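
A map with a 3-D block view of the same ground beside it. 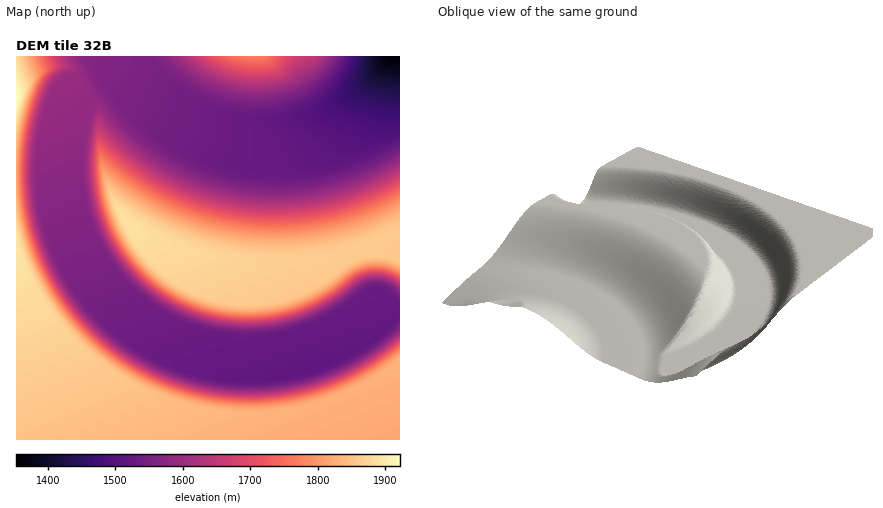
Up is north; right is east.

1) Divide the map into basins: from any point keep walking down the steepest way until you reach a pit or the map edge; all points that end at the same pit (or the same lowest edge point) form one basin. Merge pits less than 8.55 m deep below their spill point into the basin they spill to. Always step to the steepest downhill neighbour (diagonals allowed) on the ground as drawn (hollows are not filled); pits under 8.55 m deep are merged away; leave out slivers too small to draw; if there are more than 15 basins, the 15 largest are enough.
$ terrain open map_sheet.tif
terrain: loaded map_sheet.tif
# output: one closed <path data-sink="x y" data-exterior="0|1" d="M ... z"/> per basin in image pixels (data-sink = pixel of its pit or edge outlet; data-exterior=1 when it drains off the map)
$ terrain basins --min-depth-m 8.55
<path data-sink="314 368" data-exterior="0" d="M66 66l-22 2-28 10 0 178 14 30 18 28 38 41 34 24 32 17 40 13 42 6 40-1 46-9 44-18 36-23 0-133-54 21-32 7-30 3-28 0-36-4-38-9-32-12-23-13-14-26-9-26-4-20-2-46-21-26-2-8z"/><path data-sink="400 56" data-exterior="1" d="M400 56l-384 0 0 22 36-12 14 0 9 6 2 8 21 26 1 36 5 30 9 26 17 29 32 15 38 12 42 7 42 1 30-3 32-7 30-10 24-12z"/><path data-sink="400 440" data-exterior="1" d="M16 257l0 183 384 0 0-76-44 27-52 18-30 5-40 1-50-8-22-7-30-14-24-14-22-17-38-41-18-28z"/>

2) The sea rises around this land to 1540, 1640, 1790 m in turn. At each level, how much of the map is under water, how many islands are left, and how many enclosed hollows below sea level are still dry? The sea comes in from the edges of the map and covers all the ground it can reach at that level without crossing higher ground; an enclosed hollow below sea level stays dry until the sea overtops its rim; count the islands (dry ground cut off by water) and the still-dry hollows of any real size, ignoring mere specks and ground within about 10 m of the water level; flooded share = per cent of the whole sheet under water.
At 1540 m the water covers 22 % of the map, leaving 0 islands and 0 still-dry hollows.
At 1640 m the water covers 51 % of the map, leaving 0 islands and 0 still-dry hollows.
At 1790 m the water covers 66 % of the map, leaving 0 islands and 0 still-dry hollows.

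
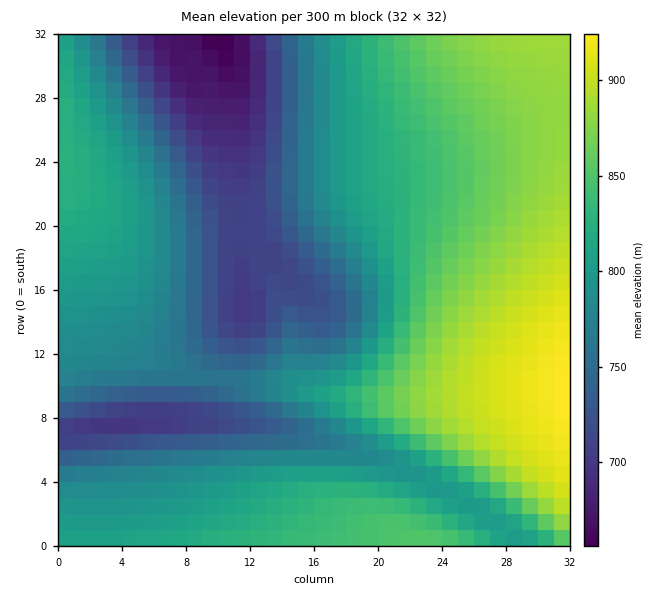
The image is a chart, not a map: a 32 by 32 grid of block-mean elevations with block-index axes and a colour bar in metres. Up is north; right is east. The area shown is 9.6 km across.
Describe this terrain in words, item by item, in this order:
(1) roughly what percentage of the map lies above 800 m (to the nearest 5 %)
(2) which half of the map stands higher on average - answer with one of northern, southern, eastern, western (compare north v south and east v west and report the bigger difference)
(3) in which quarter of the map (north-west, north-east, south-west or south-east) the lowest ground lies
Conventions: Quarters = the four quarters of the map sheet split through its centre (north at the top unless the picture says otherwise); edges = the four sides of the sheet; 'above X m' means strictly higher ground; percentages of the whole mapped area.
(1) Roughly 55 % of the ground is higher than 800 m.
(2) The eastern half stands higher on average than the western half.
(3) The lowest point lies in the north-west quarter of the map.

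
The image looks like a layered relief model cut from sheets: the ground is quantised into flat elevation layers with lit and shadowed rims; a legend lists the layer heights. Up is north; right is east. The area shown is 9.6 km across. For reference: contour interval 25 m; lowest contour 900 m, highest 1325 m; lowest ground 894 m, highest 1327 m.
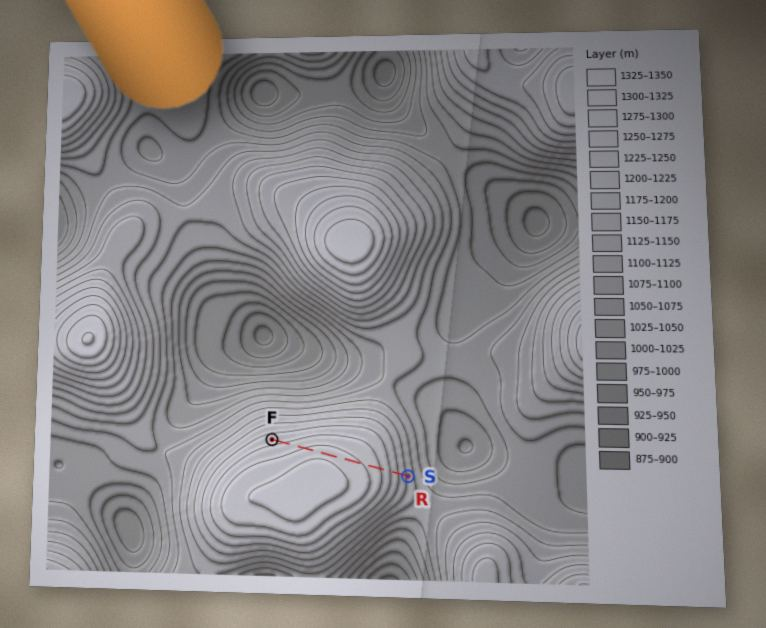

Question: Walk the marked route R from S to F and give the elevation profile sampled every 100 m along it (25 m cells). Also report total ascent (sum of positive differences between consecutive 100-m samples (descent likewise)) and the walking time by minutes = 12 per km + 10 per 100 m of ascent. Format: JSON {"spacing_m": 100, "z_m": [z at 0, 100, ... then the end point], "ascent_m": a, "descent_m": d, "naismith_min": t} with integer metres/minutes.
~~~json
{"spacing_m": 100, "z_m": [1118, 1136, 1154, 1171, 1187, 1200, 1210, 1218, 1224, 1228, 1231, 1234, 1236, 1239, 1240, 1241, 1240, 1236, 1231, 1225, 1218, 1211, 1204, 1198, 1193, 1188], "ascent_m": 123, "descent_m": 53, "naismith_min": 42}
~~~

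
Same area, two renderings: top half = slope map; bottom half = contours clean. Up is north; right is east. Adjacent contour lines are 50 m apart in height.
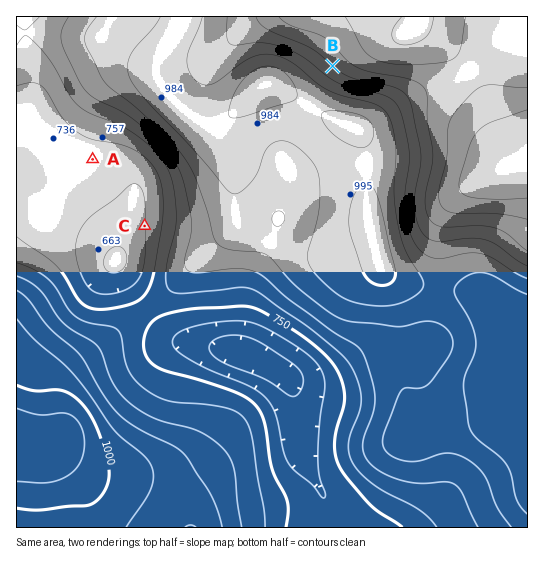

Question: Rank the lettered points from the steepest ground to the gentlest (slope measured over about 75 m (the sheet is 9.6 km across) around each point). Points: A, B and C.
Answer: B C A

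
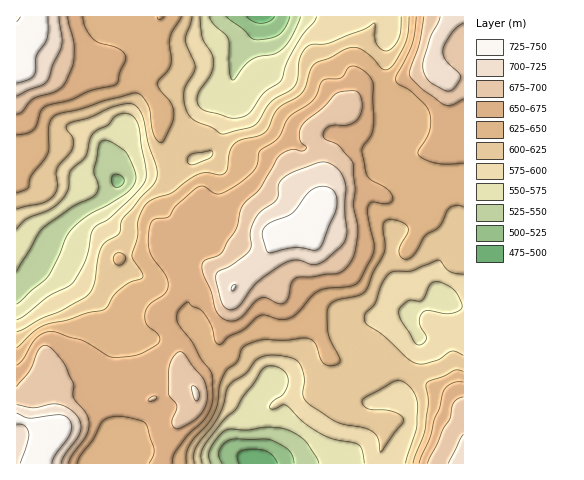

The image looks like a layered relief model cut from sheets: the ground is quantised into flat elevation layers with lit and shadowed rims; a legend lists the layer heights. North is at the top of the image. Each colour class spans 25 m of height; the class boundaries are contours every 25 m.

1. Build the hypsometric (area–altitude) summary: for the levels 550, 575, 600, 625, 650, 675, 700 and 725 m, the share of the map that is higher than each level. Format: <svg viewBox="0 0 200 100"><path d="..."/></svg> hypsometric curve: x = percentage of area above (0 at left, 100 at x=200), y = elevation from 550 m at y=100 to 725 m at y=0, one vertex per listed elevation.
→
<svg viewBox="0 0 200 100"><path d="M189 100l-18-14-24-15-33-14-41-14-36-14-20-15-10-14"/></svg>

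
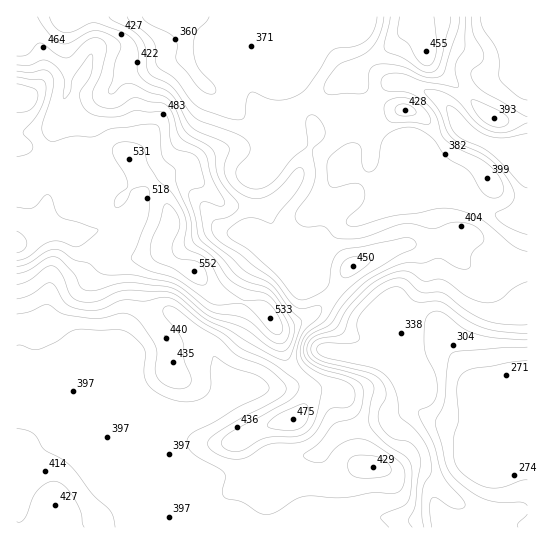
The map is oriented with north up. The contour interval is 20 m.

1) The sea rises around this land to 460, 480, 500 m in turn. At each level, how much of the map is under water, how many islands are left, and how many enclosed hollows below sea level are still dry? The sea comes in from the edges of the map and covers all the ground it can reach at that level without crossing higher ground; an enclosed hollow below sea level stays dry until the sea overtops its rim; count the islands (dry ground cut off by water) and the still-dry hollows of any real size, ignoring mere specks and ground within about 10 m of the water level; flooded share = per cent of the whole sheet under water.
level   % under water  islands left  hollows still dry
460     82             1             0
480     86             0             0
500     89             0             0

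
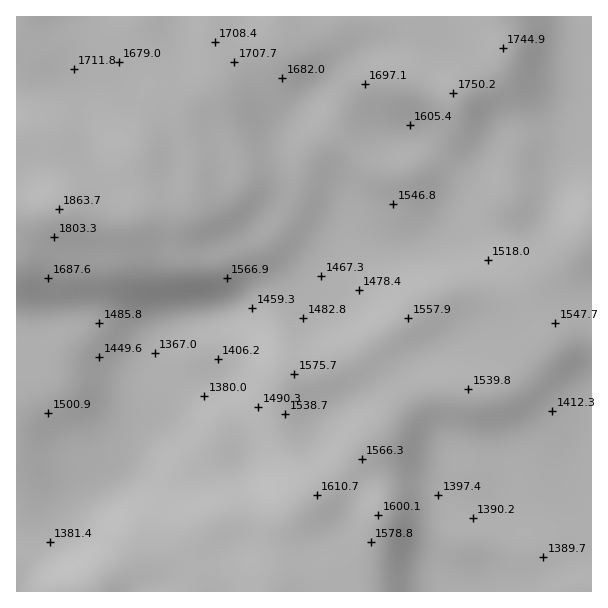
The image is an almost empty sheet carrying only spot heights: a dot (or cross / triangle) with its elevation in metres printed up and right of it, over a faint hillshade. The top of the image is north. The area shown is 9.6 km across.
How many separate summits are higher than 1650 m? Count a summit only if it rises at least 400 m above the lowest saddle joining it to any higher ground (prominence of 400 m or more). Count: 1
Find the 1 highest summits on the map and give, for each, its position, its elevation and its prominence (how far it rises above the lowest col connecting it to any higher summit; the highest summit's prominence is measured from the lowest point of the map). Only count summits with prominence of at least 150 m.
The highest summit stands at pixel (59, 209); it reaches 1864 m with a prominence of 497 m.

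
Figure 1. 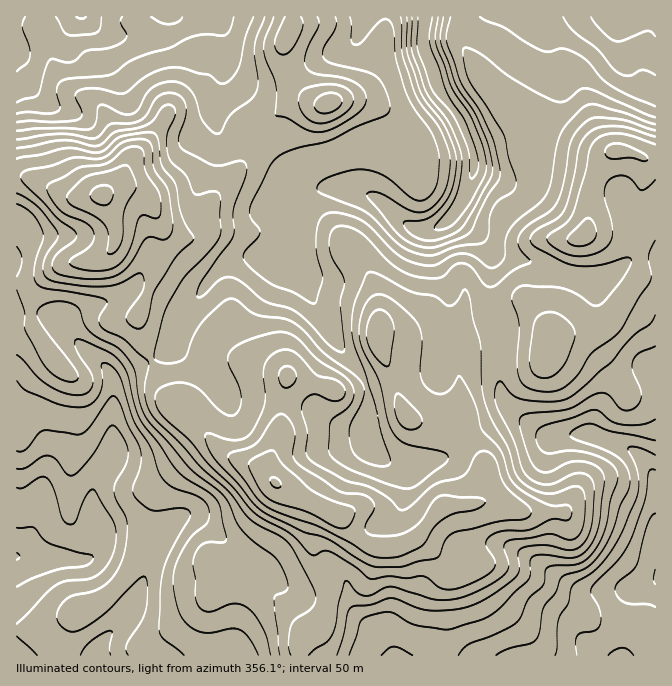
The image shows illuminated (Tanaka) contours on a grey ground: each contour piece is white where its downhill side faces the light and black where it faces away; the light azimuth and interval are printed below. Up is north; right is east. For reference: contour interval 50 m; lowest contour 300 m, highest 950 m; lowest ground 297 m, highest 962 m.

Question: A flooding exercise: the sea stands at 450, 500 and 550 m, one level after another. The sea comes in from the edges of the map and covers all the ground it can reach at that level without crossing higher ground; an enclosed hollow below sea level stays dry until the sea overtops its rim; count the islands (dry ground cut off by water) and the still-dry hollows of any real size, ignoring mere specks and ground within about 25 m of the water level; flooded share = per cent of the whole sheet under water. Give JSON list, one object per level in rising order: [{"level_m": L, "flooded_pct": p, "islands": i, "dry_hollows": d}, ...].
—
[{"level_m": 450, "flooded_pct": 12, "islands": 0, "dry_hollows": 0}, {"level_m": 500, "flooded_pct": 20, "islands": 0, "dry_hollows": 0}, {"level_m": 550, "flooded_pct": 29, "islands": 0, "dry_hollows": 0}]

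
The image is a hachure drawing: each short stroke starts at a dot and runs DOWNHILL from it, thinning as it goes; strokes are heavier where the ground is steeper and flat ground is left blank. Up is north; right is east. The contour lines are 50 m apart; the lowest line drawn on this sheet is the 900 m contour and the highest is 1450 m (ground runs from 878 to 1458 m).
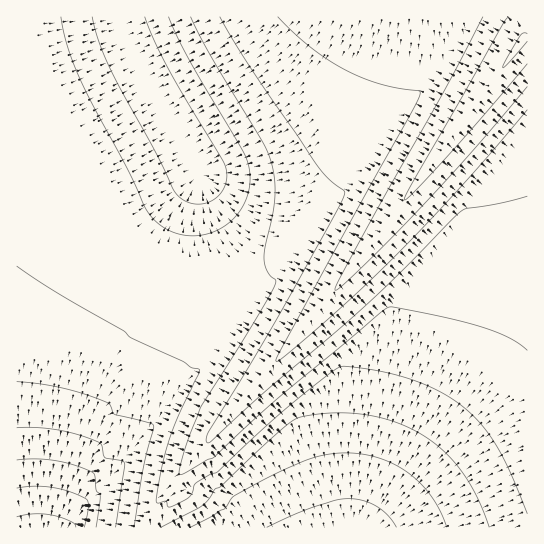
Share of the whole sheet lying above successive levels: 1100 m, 80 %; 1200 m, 36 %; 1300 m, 13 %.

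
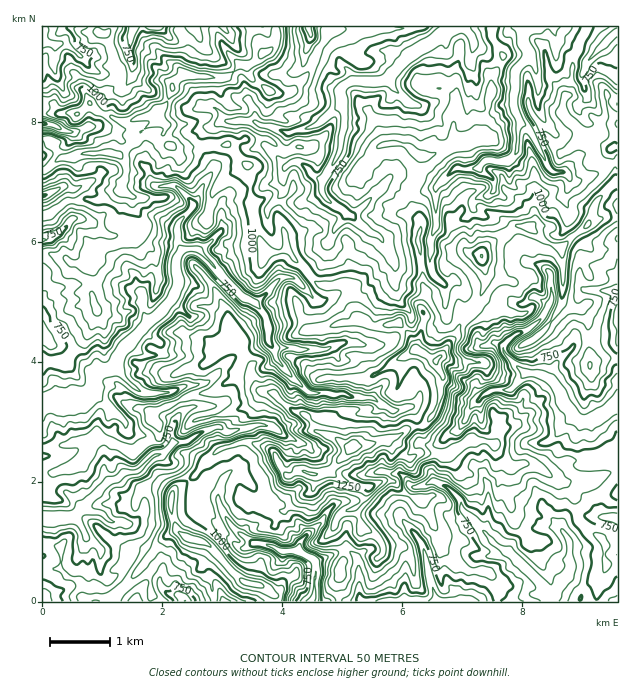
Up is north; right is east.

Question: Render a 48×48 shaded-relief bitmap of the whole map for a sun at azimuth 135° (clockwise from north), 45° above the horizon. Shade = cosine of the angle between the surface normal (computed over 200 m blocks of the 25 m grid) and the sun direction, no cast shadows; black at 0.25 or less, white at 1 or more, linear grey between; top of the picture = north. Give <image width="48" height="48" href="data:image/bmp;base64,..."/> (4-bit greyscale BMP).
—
<image width="48" height="48" href="data:image/bmp;base64,Qk32BAAAAAAAAHYAAAAoAAAAMAAAADAAAAABAAQAAAAAAIAEAAATCwAAEwsAABAAAAAAAAAAAAAAABEREQAiIiIAMzMzAERERABVVVUAZmZmAHd3dwCIiIgAmZmZAKqqqgC7u7sAzMzMAN3d3QDu7u4A////AIdVda2Z3YeqmpnvpK3d3c28y5m8upVZvJl3dmvKu5mXeYfPsp3L7c3Ky6qqq6dHrJqYdla8qZqZZWRKwUy63du5upmZqrplioqndmV7mZmnQlVFxUqX3dqZuoeJm8t1iXm4d1VImJqYh4zGWrqorLuKu6momsuHiUSJd2QyR4iKy6ztRdqsmpqKuqqamqqHiGZmeIZBNmeqqqzds4uqqqmrqambuqmJiLuoZ4pxWaqqmpm73End3Kq8u6mby7qrus3bhmiCO6uoiZmJ3sjP/Zeay7qry6u7u7vNxzNDB6u3iHepvsut7tqKm8qsy6uru5q93JYRAGrJeFNqnO7Kzu7ZrMqsy6qZmnib3c2jERe7l0UzM57u3O/b3Lq5qYiIiXiJy5vtUQFppjNDQznu3d3ZrbvKd3dmeVZ3moae2VACMyFVZlR5rO7qNprNy4d1VmRDZ3Zs2cyHZlREeGQ0M53/ojas3bmHQ3ZUR3VZ2Vq6q7hVNFVUVDXf5wR5q7qrlZmHVmUhWpiHeJljESNoiZWO7UAliqmc27u6dWZ4dWiZZWhEqZiZecmO7upyWKl77czLlmdovKlndkNTSrqsqamN797qaZdq3qvduVRER5u3eYRSJFVUebmt7d2+y5ZZzXi+3ZRDNFe6mHdVRDRUInlryWir3clHq1Z83udFVVZ6unZqq6eIchZUzLujnuyHqnd5zv1hJTRYmqMou8uqqTaUru7sRt26y3iIvO7FAVJHZ6QlVXioVleofN3e6H3L3HeIm7zMYEVmV2NYdUZ3QRWpaMvM3Xq7zYd3mruswxRlmoE2mHeJhCOIZ6y8zYq5vYmYrMyr2EZYaelGZ3ealhR6Z5y73avLvHiavNy9x1eGSO6YhUV5lzZomKy5rKrbvGd4rMzN2EZ1Vqy7h1Z4h0h1h6y6q7zbuzNWirzN3JdEVoq7uVeIhllyVGrLu5rsy6UkeZrN2p2iNniay2aJllqSMzWbq6Wu7e6Fd6q96TvYSHiImoV4mGmlVURFiZc53o3Zmazd7kW5aaeId5l2eHiEeFNDR4hEvBOImau6zcSpaKmbp4q4VniDWZNEaadCjdh2RZuqu7h6mqmLt0nMhYu0JXdEV3hTN+27lnvMvOxoq9uJyQOsuHvsVUUiVnd3U5vNyqy6vN2nibzKzUBLuprO3MpwRpmImHZGmqy5q7u6qZqbzbAWqpib3e3nRmmod1RBJXq6qqhmeIl1asQTZ3Znmb3bR1eJdlaZZWequqp1Z6q6drY0VVVXh4mrZXiId2ecp0NZu5q7ur3d24dXZlVGiHqpdWmGZnQWlzEDzsury63d3aVHdoh2iHzHZTmlZlMTV3MhbuzNyovN3MdFdmiYmGvYZiWmRVMyV5UiSrus3LmJ3dyqhTZ3iFjJV0aFR2RFV5YiI1RFnO3Ivdy92SJViFfcV1e3N3ZZaJYjI1RER87afMu7zJRFiVWth2asVXdYq7YSNWZkVX3bWcu8zdyGaXeKhoWNt2h3rNggF2ZzVlvLRcy8zN7ZVnqalXVr2w=="/>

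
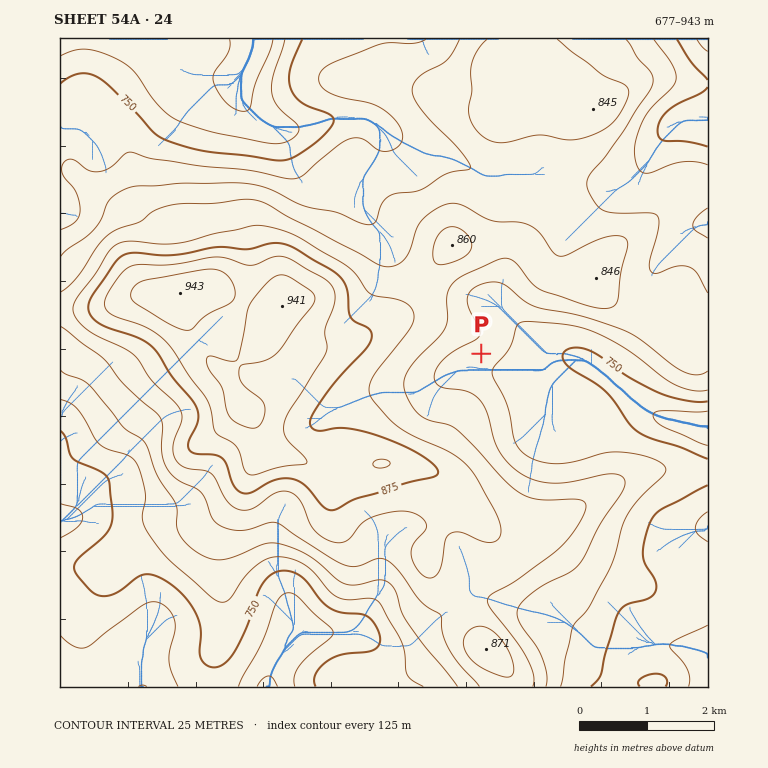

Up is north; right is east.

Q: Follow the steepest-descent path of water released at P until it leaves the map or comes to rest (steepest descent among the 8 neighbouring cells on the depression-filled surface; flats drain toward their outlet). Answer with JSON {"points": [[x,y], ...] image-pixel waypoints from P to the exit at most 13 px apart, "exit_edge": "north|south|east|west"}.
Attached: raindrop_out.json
{"points": [[481, 354], [490, 367], [503, 369], [517, 369], [530, 369], [544, 369], [557, 360], [571, 360], [584, 360], [598, 369], [611, 381], [625, 392], [638, 404], [652, 413], [665, 418], [679, 421], [692, 425], [706, 426], [708, 426]], "exit_edge": "east"}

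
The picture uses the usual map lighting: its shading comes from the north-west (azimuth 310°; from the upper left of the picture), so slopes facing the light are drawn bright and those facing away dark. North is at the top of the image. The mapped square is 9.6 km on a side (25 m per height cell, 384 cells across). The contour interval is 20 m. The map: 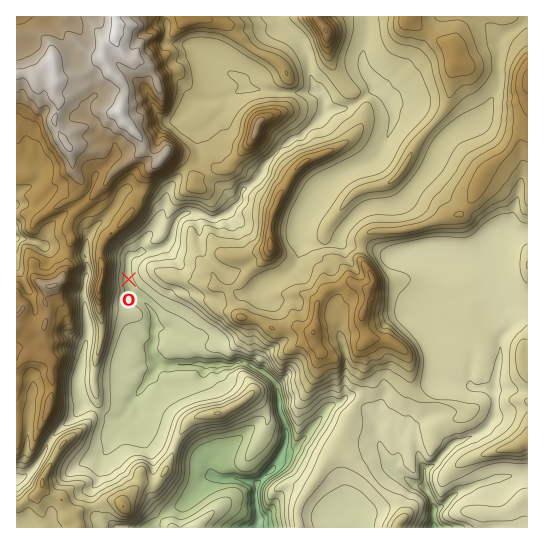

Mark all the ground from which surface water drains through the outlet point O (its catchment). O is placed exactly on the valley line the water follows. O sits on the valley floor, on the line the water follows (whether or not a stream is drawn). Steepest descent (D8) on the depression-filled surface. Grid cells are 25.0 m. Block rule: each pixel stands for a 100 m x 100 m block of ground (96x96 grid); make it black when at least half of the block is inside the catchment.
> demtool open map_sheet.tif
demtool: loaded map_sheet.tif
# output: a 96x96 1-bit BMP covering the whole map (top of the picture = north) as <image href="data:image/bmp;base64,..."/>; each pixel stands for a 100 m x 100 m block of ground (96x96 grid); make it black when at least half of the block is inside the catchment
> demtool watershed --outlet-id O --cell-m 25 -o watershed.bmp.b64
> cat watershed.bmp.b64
<image width="96" height="96" href="data:image/bmp;base64,Qk2+BAAAAAAAAD4AAAAoAAAAYAAAAGAAAAABAAEAAAAAAIAEAAATCwAAEwsAAAIAAAAAAAAA////AAAAAAAAAAAAAAAAAAAAAAAAAAAAAAAAAAAAAAAAAAAAAAAAAAAAAAAAAAAAAAAAAAAAAAAAAAAAAAAAAAAAAAAAAAAAAAAAAAAAAAAAAAAAAAAAAAAAAAAAAAAAAAAAAAAAAAAAAAAAAAAAAAAAAAAAAAAAAAAAAAAAAAAAAAAAAAAAAAAAAAAAAAAAAAAAAAAAAAAAAAAAAAAAAAAAAAAAAAAAAAAAAAAAAAAAAAAAAAAAAAAAAAAAAAAAAAAAAAAAAAAAAAAAAAAAAAAAAAAAAAAAAAAAAAAAAAAAAAAAAAAAAAAAAAAAAAAAAAAAAAAAAAAAAAAAAAAAAAAAAAAAAAAAAAAAAAAAAAAAAAAAAAAAAAAAAAAAAAAAAAAAAAAAAAAAAAAAAAAAAAAAAAAAAAAAAAAAAAAAAAAAAAAAAAAAAAAAAAAAAAAAAAAAAAAAAAAAAAAAAAAAAAAAAAAAAAAAAAAAAAAAAAAAAAAAAAAAAAAAAAAAAAAAAAAAAAAAAAAAAAAAAAAAAAAAAAAAAAAAAAAAAAAAAAAAAAAAAAAAAAAAAAAAAAAAAAAAAAAAAAAAAAAAAAAAAAAAAAAAAAAAAAAAAAAAAAAAAAAAAAAAAAAAAAAAAAAAAAAAAAAAAAAAAAAAAAAAAAAAAAAAAAAAAAAAAAAAAAAAAAAAAAAAAAAAAAAAAAAAAAAAAAAAAAAAAAAAAAAAAAAAAAAAAAAAD4AAAAAAAAAAAAAB/+AAAAAAAAAAAP4P/+AAAAAAAAAAAP////AAAAAAAAAAAP////wAAAAAAAAAAP////4AAAAAAAAAAP////4AAAAAAAAAAP////8AAAAAAAAAAP////8AAAAAAAAAAH////8AAAAAAAAAAD////8AAAAAAAAAAB////8AAAAAAAAAAA////8AAAAAAAAAAAf///8AAAAAAAAAAAP///8AAAAAAAAAAAP///+AAAAAAAAAAAH///+AAAAAAAAAAAH////AAAAAAAAAAAD////AAAAAAAAAAAD////gAAAAAAAAAAD////gAAAAAAAAAAB////wAAAAAAAAAAB////4AAAAAAAAAAAf///8AAAAAAAAAAA/////AAAAAAAAAAB/////wAAAAAAAAAD/////8AAAAAAAAAD//////AAAAAAAAAH//////gAAAAAAAAP//////wAAAAAAAAf//////4AAAAAAAA///////4AAAAAAAA///////4AAAAAAAB///////8AAAAAAAA///////4AAAAAAAA///////4AAAAAAAA///////wAAAAAAAA///////AAAAAAAAA//////+AAAAAAAAB//////+AAAAAAAAD//////8AAAAAAAAH//////4AAAAAAAAH//////4AAAAAAAAP//////4AAAAAAAAP//////4AAAAAAAAP//////4AAAAAAAAD//////wAAAAAAAAB//////wAAAAAAAAB//////wAAAAAAAAB///wD/gAAAAAAAAB//8AA/AAAAAAA="/>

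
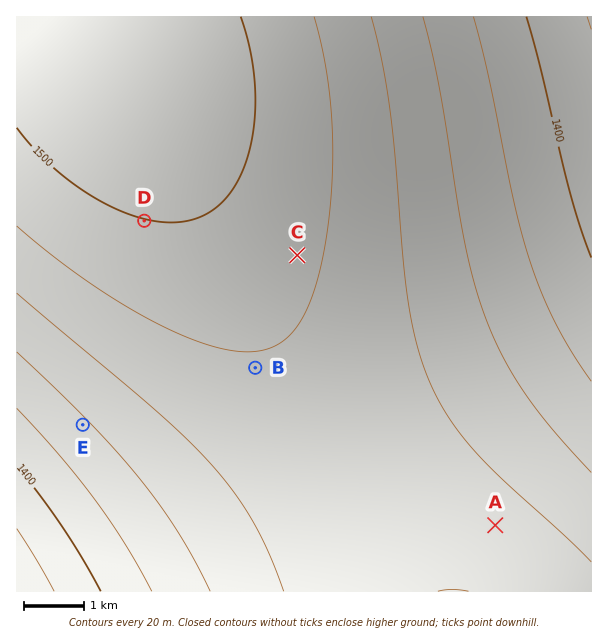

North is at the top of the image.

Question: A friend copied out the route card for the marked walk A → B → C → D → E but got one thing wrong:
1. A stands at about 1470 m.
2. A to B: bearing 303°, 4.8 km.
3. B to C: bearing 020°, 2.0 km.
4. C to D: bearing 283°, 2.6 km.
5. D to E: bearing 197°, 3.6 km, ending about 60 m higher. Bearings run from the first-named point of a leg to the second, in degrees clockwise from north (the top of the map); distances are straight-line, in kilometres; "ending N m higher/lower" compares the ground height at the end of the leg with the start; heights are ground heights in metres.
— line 5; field sense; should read lower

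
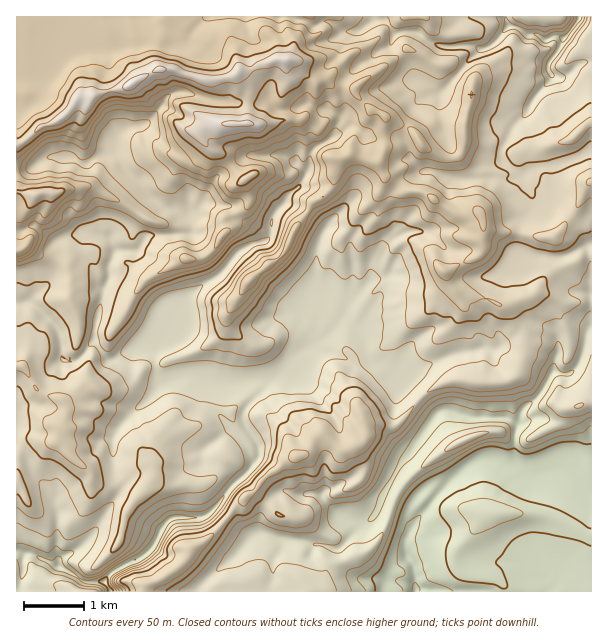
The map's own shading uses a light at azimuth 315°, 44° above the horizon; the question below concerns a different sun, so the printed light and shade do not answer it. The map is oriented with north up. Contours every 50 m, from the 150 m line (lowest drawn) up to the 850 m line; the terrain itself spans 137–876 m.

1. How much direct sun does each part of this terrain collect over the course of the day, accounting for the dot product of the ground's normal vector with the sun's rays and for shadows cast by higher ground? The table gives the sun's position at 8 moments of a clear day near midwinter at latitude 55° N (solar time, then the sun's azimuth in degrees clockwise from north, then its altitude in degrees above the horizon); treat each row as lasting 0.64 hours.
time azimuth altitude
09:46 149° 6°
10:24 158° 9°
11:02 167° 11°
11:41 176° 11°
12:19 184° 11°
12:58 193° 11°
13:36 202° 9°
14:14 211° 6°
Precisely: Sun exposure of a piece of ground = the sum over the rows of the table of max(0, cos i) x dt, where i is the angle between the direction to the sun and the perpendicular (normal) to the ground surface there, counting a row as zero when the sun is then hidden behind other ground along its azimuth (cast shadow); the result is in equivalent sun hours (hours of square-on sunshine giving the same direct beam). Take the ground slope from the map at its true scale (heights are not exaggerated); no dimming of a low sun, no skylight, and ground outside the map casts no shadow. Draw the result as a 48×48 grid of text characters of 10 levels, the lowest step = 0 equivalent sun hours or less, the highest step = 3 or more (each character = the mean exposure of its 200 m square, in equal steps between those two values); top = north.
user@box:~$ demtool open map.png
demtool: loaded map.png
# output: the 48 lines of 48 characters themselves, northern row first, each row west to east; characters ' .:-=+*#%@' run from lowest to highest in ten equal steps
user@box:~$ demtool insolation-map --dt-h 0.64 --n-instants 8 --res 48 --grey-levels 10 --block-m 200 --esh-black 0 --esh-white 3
:::::::...   ...        :.-:.  -*#=:. .. -#***. 
::::::::.                .    ..  +-:---   :=: .
::::..                       .  .        .  .  :
::::.                .:..: .:  .==:     .:--: --
::..       :=:    .:+*++-..:  -+--===  .:::: =-.
...      .+%@@%+=++==-===--..+=..:--. :---::  .:
..   ..+@@%#+  :-:::::=*+*+=-   .....:----=.  ..
.   :=*@@@@*.:       :-.:=+++.      .:+---: ..  
   :**%****=: :.      ..-.--=+=:   ..:=--: ...  
 :@@%#+=-:..==:-=*%%###%+=. :==+- ..:::::. .   =
-%+=+*=:::..-*#==*%%%###*:  ...:=-  :-::: ...-*+
#.   ::.:-----+*+-:  :===. .:..==#*:.+=-::-=++-.
.      ..-==+#**#+    ..-==*#*=.:-=**+:..---::  
        .:-==+%@*..=**+-.:=+++=-.       .::::.. 
. ..--=  .:=++=+**%***=   +*=-==::      .::::::=
=+*#%**#=   -=-::=+==-. :#@+:=**##+:    ..:::::+
=#**+%**##:  ...  -#-   +@*-=++*+-**--:::::...--
-:%%*=---=##-   ..-=   :*+:-+=*+==+===-:.    .--
 :+=::::--::    .**:   *+::==*+-:  :---=**+=--=*
+#:..:::::..    ++.   =*=:==++===-  :--==-=*##-.
@#=-::--..  .=*%%.   -%*=-====-=-=-  -##-:::..:-
==--::--:. -#@@%-   +@#+---=---:--++=+=-::..:===
==::::-:..=@@%*:  .*#*+--:---:::::-+-.     .:-=-
=-::::-:.:#*=-:...=#*=-:::::::::::-==--. .:==:..
 .===:-:.=+-:::-:-##+-:::::::::-::==+==*++++==++
:..==-:.-*=:::::=++=:..:::::::::-+*+=**+*+--=--=
::.:----*+-:::..-+-   ::::::::::++:-+====-::-=::
..::-= ++-:::. :+*+-:==-:::::::--:=++=--:::-==-:
 :-:: .:.. ..-+****##+-::.  ..:::-=:    ..:=+-=.
=..       .-=----====-:...    .:::.      .:=--:.
=:   :. ..-:::.:::::..    .   ..:. :+=---+*=   .
-=: .-==-=-.  ......           .  *@@@@@@@@- . .
-::-::.-=-.    ...:.       ..    +#+--==+*-:=::=
-:..::==-.  ..  .-:-:      .:.. -*-      -::=*%%
::-::---.   ::--:.::-: ... :::-*#=.    ::. .=##*
:---:.:.....:---:   ... .=:.:+*#+:  .*@@@=+%%#*+
:=**-....::..::...    ..-+==**+=:  +@@*=++#*=---
:-+**-...::::::.::.  .*%#++**=+-..#@*-..::--:::-
.:==++-:::.::...::  .###%#%+:++::##=.    .::::::
:.---==--.:==+==:   +=--==-+%#-.++:.       ..:::
+::--=++::+*+-.   :++.   .#%*-:-+--          .::
*+--:=+-:=+-     .#%*=:.:-:--:.-==:-=-::--::....
++=-=+-::-:      +***@@%*: .. .=-:-----=+++=--:.
++=++=:..-      =*=:.:=+*+-.  -=-::::-===-------
=+*+=. .+.   ::+*+:...... .  -+---:::==--::-----
.   ...#-    .+*+:.... . ..-+*=:.-----:::::::::-
..   -*+    :*%+: ..:::...:-++=-------::::::::::
::::.  :%+:=##+:.::-:::::.:...:::=+++++=-:::::::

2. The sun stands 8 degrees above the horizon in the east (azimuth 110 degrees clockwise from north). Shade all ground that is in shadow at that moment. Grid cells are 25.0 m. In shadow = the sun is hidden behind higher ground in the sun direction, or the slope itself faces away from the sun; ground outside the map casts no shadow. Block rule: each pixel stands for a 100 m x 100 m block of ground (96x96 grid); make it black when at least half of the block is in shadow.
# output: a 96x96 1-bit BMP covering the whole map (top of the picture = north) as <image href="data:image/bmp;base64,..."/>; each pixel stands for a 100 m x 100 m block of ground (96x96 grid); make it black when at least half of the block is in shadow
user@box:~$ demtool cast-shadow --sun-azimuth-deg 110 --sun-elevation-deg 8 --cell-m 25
<image width="96" height="96" href="data:image/bmp;base64,Qk2+BAAAAAAAAD4AAAAoAAAAYAAAAGAAAAABAAEAAAAAAIAEAAATCwAAEwsAAAIAAAAAAAAA////AAAAAABAOfgAAAAAABAAAABAP/AAAAAAADAAAABiL/8AAAAAADAAAABh//+AAAAAADAAAABj///gAAAAADEAAABP/P/wAAAAAGMAAAAH/3/wAABHAGMAAAAD/z/wAAAHIAeAAAABf5/8AAABcEfAAAABP5//AAAAeGPAAAABH5//gAAAeCHAAAABD8//wAAAPDAAAAABB8f/4GAAHBgAAADAA8H/8EAADA8AAADAA+B/+AAABg+AAACAIeAH/AAABgfAAAAAcPAB/AAcBwfwAAAAcHgB/wAfAwHwAAAAcBgB/4ADg4BgAAAAAAAAf8AAAcAAAAAAAAAAf+AYAeAAAAAAAEAAf/AYAPAAAAAAAMAAP/wYAPwAAAAAAMAAH/wAAH4AAAAYAOAAP/gAAH+AGAD8APAAP/mBAH/gOAD4APAAf/sDAD/4PgD4AHwAf/9GAB//PwD4AD4Af/7GgA//v8D4AB8AP//PgYfwD8DwAA+AB/+/g8AAD8AAAAfAB/7/g8AAD4AAAAGAA///geAAB8DgAAAAAAf/AfAAA8DAAAAAAA/+APwAAczA4AAAAB/8AH8AAP4B4AAAAA/4AD+AQH4B8AAAAAD4AD/AwG8B8AAAAABwAAfAgGcAuACgAAAAAAABgHMBgAA8AAAAABAAIDMBxgA/AAAAADgAIDEBjgA/wAAAABwAAAEBjwA/wAAAAA4AAAADDwA/wAAAAYAAAAAAD4A/4AAAA8AAAAAAB8B/4AAAA+BAAAAAB8D/8AAAB/BAAAAAB+D/8AAAB/gAAAADB+D/+AAAA/gAAAAHA/D//AAAA/wAAAADA/g//AAAB/4ABAABAfwf/gAAB/4AAAAAAf8H/wAAB/4AAAAAAf/B/8AAB/wAAAAAAf/wf+AAD/wgAAAAAP/zP/gwH/j4AACAAP/3n/gwH/gAAADAAH//z/w4j+kAAADAAP//w/w8w++AAABAAAB/4/weQB+AA8AAAAA/wf4fIAAAAeAQAAB/4P8PADAAAOAAAAB/+P8HgDgAAABAAAA//D+DwDgAAAhAAAAP5D/B8DjwABxgAAAB8B/w8AD4ABz9AAAD8A/w+CD4AD7/AAAH/APweAAAAD7/mAAP/gHwMAAAAH9/iAAAfwP4AAAAAP8AAAAABwfwAAAAAH8AAACAAAfwAAAAAAAAADvyAAP+AGDAAAAAAH/2AAP/AGDAIADAAH/4AAA/AOHgAfDgAH/wAAAPAMPgAfjwAH/4AAADiAPgAfz+AP/8AAAAyAPgBf7/AP/8fgEBwAfgBn//gP/4/AEBwAfgBj//wAP4gAABAAfwBw7/wAH4AAABAA/wAwD/2AA4ABBDAA/wAcD/8+AAABADgA/wAPj/7/AAAAADwA/wAPz///gA8AAB4AH4APx///8H+AAA+AB4AOYH//9P+8AAfAA8APAH//4f//gGHAGPAPAB//wf//wHAwHPgHgAP4AMf/wPw4ADxfwAAAAAPwwH84AB5/4AAAAAARhg+BgA4H4AAAAAA5ogeAAAAA8AAAAAB5gABwAAYA8="/>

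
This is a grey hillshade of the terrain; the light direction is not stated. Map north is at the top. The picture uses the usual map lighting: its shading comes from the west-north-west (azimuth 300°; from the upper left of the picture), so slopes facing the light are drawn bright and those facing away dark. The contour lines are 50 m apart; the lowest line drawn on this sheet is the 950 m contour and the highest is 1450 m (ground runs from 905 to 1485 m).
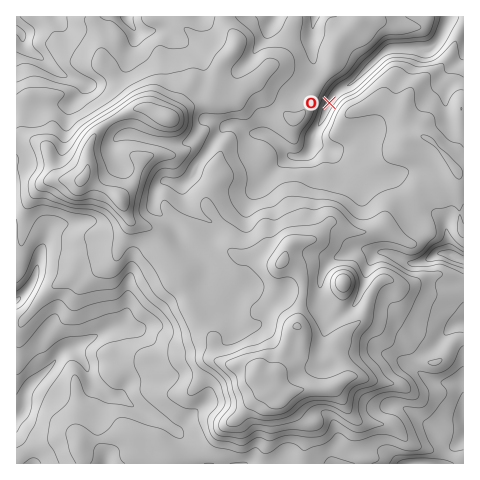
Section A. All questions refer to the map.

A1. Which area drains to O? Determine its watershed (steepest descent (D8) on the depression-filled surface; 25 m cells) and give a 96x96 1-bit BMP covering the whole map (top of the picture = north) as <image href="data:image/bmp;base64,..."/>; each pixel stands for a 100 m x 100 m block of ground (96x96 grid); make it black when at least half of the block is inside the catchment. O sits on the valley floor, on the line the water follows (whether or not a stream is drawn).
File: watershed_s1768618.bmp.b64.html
<image width="96" height="96" href="data:image/bmp;base64,Qk2+BAAAAAAAAD4AAAAoAAAAYAAAAGAAAAABAAEAAAAAAIAEAAATCwAAEwsAAAIAAAAAAAAA////AAAAAAAAAAAAAAAAAAAAAAAAAAAAAAAAAAAAAAAAAAAAAAAAAAAAAAAAAAAAAAAAAAAAAAAAAAAAAAAAAAAAAAAAAAAAAAAAAAAAAAAAAAAAAAAAAAAAAAAAAAAAAAAAAAAAAAAAAAAAAAAAAAAAAAAAAAAAAAAAAAAAAAAAAAAAAAAAAAAAAAAAAAAAAAAAAAAAAAAAAAAAAAAAAAAAAAAAAAAAAAAAAAAAAAAAAAAAAAAAAAAAAAAAAAAAAAAAAAAAAAAAAAAAAAAAAAAAAAAAAAAAAAAAAAAAAAAAAAAAAAAAAAAAAAAAAAAAAAAPAAAAAAAAAAAAAAA/AAAAAAAAAAAAAAf/gAAAAAAAAAAAAB//gAAAAAAAAAAAAD//gAAAAAAAAAAAAD//wAAAAAAAAAAAAD//wAAAAAAAAAAAAD//wAAAAAAAAAAAAD//4AAAAAAAAAAAAH//4AAAAAAAAAAAAH//8AAAAAAAAAAAAP//+AAAAAAAAAAAAf//+AAAAAAAAAAAA///+AAAAAAAAAAAA///+AAAAAAAAAAAB///+AAAAAAAAAAAB///+AAAAAAAAAAAB////AAAAAAAAAAAD////AAAAAAAAAAAD////AAAAAAAAAAAD///+AAAAAAAAAAAD///+AAAAAAAAAAAH///8AAAAAAAAAAAH///4AAAAAAAAAAAP///wAAAAAAAAAAAf///wAAAAAAAAAAA////wAAAAAAAAAAA////wAAAAAAAAAAB////8AAAAAAAAAAB/////wAAAAAAAAAD/////4AAAAAAAAAH/////8P8AAAAAAA//////+f+AAAAAAD////////+AAAAAAD////////+AAAAAAH/////////AAAAAAH/////////gAAAAAP/////////4AAAAAf/////////+AAAAA///////////AAAAD///////////8AAAP///////////+AAAf////////////gAAf////////////wAAf////////////wAAf////////////gAAf////////////AAAf////////////AAAf///////////+AAAP///////////8AAAP///////////4AAAH//////////+AAAAD//////////8AAAAB//////////4AAAAA//////////4AAAAAP/P///x///4AAAAAD8D///g/j/wAAAAAAAB///A/AfAAAAAAAAAcf+A+AEAAAAAAAAAAD8AYAAAAAAAAAAAAD4AAAAAAAAAAAAAABwAAAAAAAAAAAAAAAAAAAAAAAAAAAAAAAAAAAAAAAAAAAAAAAAAAAAAAAAAAAAAAAAAAAAAAAAAAAAAAAAAAAAAAAAAAAAAAAAAAAAAAAAAAAAAAAAAAAAAAAAAAAAAAAAAAAAAAAAAAAAAAAAAAAAAAAAAAAAAAAAAAAAAAAAAAAAAAAAAAAAAAAAAAAAAAAAAAAAAAAAAAAAAAAAAAAAAAAAAAAAAAAAAAAAAAAAAAAAAAAAAAAAAAA="/>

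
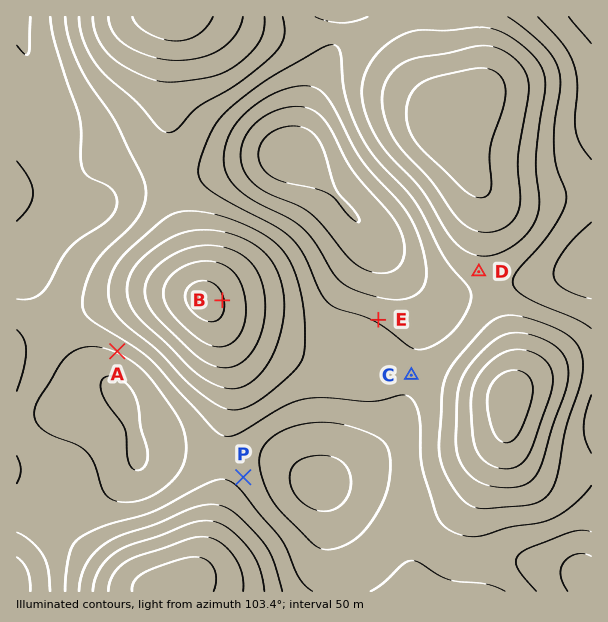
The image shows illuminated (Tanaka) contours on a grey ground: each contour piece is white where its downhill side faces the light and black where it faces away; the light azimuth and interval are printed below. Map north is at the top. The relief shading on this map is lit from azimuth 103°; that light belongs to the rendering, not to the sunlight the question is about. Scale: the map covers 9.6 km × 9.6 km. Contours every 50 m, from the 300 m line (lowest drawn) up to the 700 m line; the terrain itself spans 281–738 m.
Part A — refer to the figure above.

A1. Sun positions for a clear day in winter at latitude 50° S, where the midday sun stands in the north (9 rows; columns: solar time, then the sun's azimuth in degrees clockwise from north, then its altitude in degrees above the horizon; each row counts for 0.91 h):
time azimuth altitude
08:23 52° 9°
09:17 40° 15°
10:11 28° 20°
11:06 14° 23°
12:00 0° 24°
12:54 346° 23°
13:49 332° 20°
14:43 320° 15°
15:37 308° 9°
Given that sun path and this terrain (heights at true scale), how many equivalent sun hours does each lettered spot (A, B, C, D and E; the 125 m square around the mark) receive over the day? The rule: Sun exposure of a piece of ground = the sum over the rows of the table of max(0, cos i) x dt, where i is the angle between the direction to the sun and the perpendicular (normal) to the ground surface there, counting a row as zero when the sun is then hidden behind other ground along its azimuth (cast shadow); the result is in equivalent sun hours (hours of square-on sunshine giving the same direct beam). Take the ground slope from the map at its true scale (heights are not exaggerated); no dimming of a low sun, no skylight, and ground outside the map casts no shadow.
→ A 3.5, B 2.3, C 2.5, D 3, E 1.8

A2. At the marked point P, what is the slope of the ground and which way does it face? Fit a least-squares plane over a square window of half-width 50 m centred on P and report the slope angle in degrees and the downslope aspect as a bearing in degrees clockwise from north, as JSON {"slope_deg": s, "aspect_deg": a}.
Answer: {"slope_deg": 6, "aspect_deg": 239}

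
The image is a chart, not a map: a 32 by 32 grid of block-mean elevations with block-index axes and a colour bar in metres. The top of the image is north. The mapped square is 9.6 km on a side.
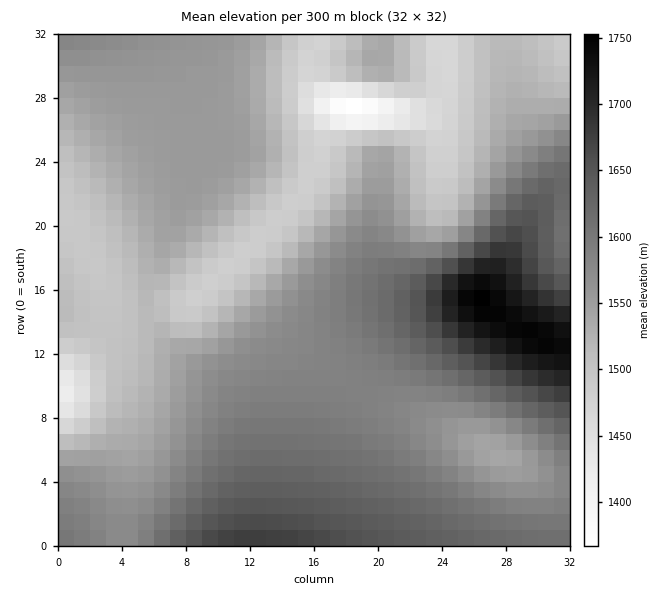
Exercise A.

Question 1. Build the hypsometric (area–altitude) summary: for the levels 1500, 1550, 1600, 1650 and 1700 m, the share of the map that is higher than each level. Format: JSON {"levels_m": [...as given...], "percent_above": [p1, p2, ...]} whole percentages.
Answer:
{"levels_m": [1500, 1550, 1600, 1650, 1700], "percent_above": [84, 58, 26, 9, 4]}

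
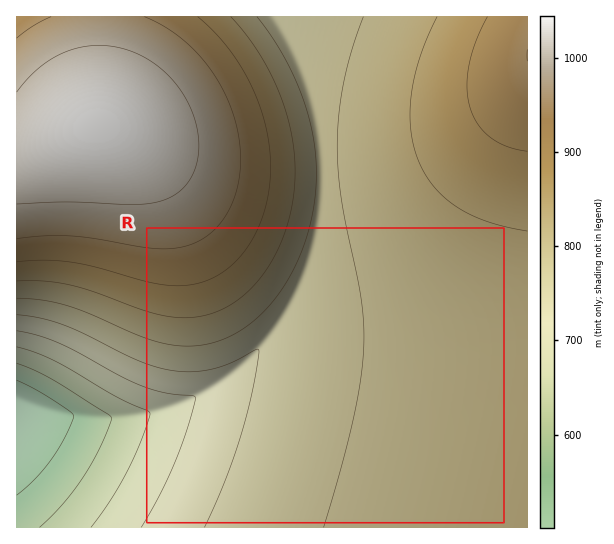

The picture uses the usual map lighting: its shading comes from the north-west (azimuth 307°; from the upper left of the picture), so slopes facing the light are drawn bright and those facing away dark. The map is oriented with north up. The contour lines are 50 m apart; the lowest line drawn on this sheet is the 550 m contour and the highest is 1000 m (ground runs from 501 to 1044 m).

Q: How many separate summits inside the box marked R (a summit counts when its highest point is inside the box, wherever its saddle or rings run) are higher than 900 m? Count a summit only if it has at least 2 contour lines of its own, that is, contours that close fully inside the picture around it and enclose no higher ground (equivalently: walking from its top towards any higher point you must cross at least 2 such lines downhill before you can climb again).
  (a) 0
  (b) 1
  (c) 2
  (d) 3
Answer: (a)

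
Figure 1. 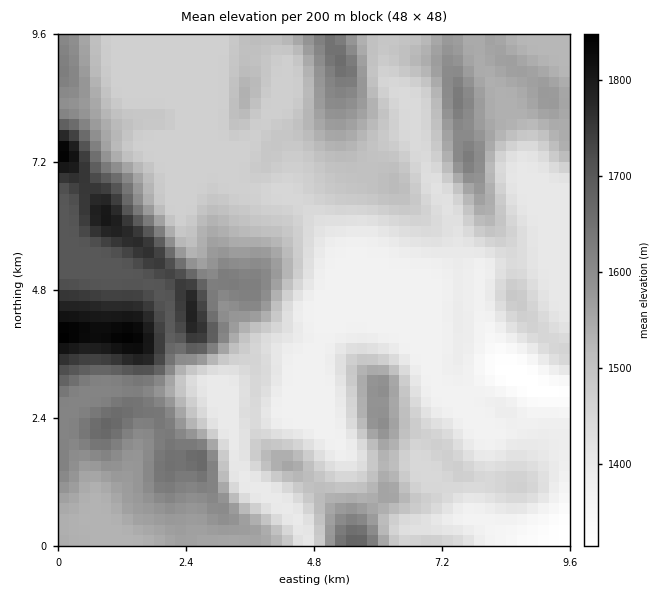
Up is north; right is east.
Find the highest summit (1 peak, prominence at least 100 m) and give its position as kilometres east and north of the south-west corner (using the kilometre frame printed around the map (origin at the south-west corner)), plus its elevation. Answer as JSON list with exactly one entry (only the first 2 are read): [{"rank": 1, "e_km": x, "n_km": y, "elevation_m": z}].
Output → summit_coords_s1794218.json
[{"rank": 1, "e_km": 5.29, "n_km": 9.11, "elevation_m": 1663}]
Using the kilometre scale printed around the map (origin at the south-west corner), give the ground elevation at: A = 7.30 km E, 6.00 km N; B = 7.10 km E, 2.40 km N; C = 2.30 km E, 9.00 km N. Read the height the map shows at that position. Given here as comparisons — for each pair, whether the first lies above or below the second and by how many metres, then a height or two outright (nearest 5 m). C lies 60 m above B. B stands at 1410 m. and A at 1425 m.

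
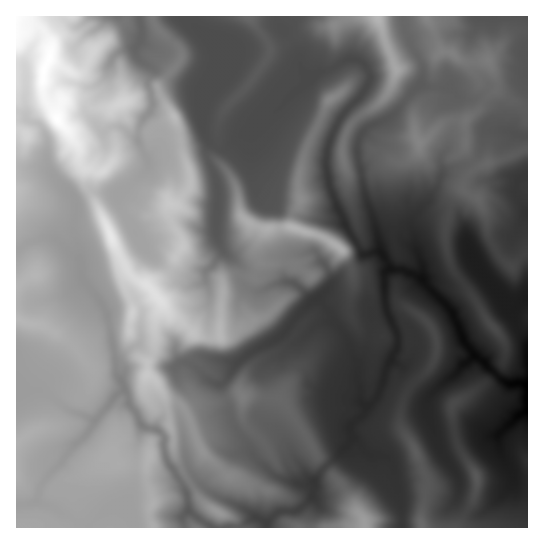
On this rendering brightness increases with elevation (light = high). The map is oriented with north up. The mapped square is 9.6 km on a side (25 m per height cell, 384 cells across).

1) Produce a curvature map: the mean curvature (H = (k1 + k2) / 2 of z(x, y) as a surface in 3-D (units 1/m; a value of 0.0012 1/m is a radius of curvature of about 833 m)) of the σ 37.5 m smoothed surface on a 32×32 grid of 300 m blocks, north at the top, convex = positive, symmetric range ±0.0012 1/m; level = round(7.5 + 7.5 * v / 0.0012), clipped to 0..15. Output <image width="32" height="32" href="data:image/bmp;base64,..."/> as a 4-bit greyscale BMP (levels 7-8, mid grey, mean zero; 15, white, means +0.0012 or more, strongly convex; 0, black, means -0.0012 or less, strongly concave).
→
<image width="32" height="32" href="data:image/bmp;base64,Qk12AgAAAAAAAHYAAAAoAAAAIAAAACAAAAABAAQAAAAAAAACAAATCwAAEwsAABAAAAAAAAAAAAAAABEREQAiIiIAMzMzAERERABVVVUAZmZmAHd3dwCIiIgAmZmZAKqqqgC7u7sAzMzMAN3d3QDu7u4A////AIiHeIa1QZtDiomNxk1peJhmeId22j+gWWdErmRLZMR4lpd3dqknWry1SKhGW6TGZ4doiIekhpyTd1l1d2xz92h3d5iG81yEWIbIV3abOZVpmIZphvY8aHlnxXeG5VxXeHmaWKQuWHWWenZ3iZVbWFh3dpSSyaaFl4lnhniFfXeVd3iJOoxZasiZZ4dopVq5h3h3ihrydYSlinaHiHtjmFd3eIoqtCQhWGiXd5SHt0LmZoiHZbSq/SJ3iHeGlcZX1ZqYhnimuafqKHdphImyjZd3h4VLi3aVitGHl5S7c5tId3d2dcqJh2XcFoeIdznVZoqHdLvWY9eIM/NpeXOKdWh6h3P3OJdUeYqFhpSWilXJaHdm8mjnNodUDfE6dqZKeId3T3V4pSa/3/sLSXamPGeIh083ipsa8hYVO1h3h3uHiIWWZ3ymHEY+xJZ4dXi6h5dTlldonA84TXDUmGhqdmdmS72WZ8dpZ1yg8qmZV4tklHp1tnbidnd3wPOXe1mIi8VtlJOm4Yd3dPDyh6qGlnZD9zd1bLOXd3aKPTSmmaV4Wpppzh8Wemd3P0P2WGV5eV1mVaqIN3emd1f0PyZ2h5ZNbLLGKnZ3iWd1aB/EdYl2WcK3Yobld2l3d0RPRbyLhqbHb5R7hndqd2l0izeGSKeIVmRWxVeIp3eLmPRaiVZ4"/>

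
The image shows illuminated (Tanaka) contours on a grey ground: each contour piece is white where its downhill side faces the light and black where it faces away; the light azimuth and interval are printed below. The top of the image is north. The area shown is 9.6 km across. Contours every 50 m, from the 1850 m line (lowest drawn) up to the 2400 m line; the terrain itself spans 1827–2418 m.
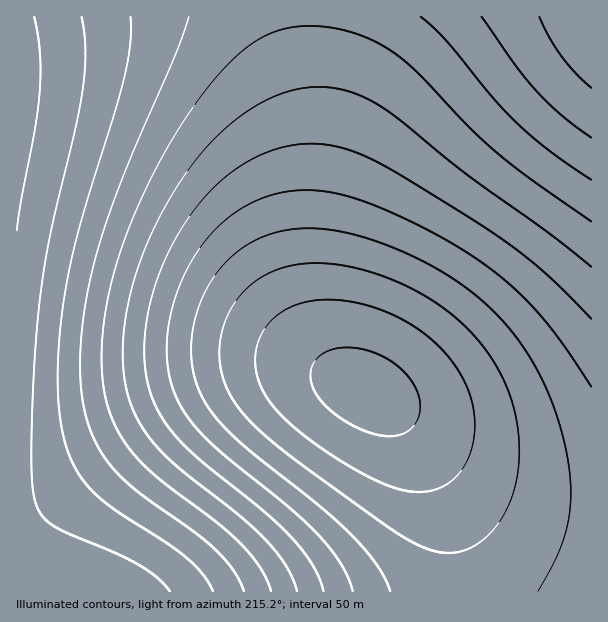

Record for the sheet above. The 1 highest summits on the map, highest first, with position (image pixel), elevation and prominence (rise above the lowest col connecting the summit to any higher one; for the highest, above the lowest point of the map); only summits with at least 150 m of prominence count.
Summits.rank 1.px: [366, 392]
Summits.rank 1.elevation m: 2418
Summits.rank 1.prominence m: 591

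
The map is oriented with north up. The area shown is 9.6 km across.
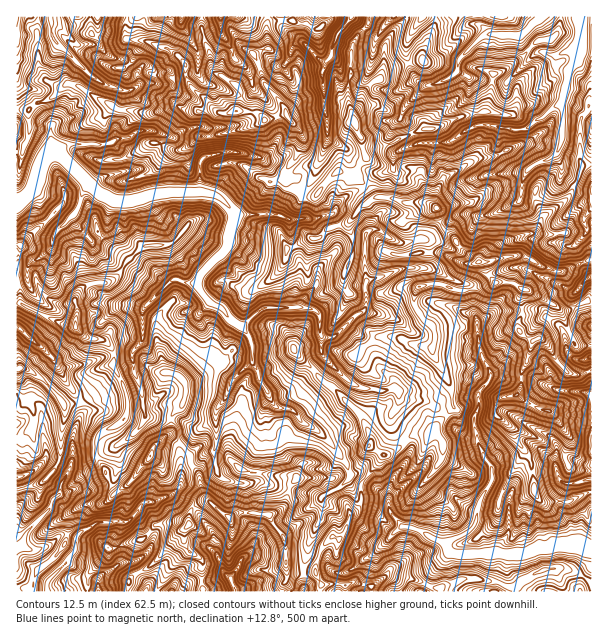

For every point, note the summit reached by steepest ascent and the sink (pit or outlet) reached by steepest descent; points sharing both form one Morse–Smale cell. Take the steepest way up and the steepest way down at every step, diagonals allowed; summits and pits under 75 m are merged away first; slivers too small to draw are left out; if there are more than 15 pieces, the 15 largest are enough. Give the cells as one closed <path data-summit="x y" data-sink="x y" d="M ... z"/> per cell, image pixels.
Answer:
<path data-summit="479 261" data-sink="17 203" d="M342 172l-6 0-21 24-16-2-13 12-5 10-45 0-6 12-1 15-3 6-26 26-2 10 6 11 8 8 10 4 10 13-6 15 0 11 5 7 6 2 16 1 0 8 21 40 19 5 12 14 12 6 13 11 16 21 5 13 6-1 8 4 18-22 6-2 25-20 15 0 23-26-2-24-18-34 2-6 0-14-13-13-7-15 2-12 4-4 6-2 17 0 9 5 15 1 24-7 2-4-5-4-2-11-10-4-12-8-23-26-15 14-10 0-8 2-13-1-15-11-8-1-6 5-1 16-24-2-6 5 3-11 0-11-6-18 12-15 22-12-12-11z"/><path data-summit="230 518" data-sink="17 203" d="M201 192l-40 1-35 9-12-2-6 15-2 16-11 9-3 5 16 14 30 17 19 18-13 14-2 33-10 15 2 18 8 18 3 24 34 4 19 8-12 22 4 5 2 10 7 9 5 21 17 17 7 5 9-5 30 2 17 25 4 33 27 0 1-9 6-15 11-12 6 2 4-4 7-21 10-7 1-23 5-4-9-5-6 1-5-13-16-21-13-11-12-6-12-14-19-5-15-27 0-4-6-9-1-9-15 0-9-6-2-14 6-15-10-13-10-4-8-8-6-11 0-4 10-15 18-17 9-36-17-17z"/><path data-summit="479 261" data-sink="581 17" d="M591 16l-220 0-3 8-10 11-6 12-2 31-2 9 1 18 17 50-11 21 11 8 11-10 13-4 2-2 2-13 10-7 13-4 33-2 26-16 25 1-3 19 6 13 8 10 14 4-4 10-2 17-4 4-27 12-27-2-20 11 16 21 18 14 13 2 9-3 2-2 2-12 11-7 20-4 8-15 30-25 7-15 4-12 2-3 8 0z"/><path data-summit="479 261" data-sink="591 549" d="M506 282l-14 0-25 8-9 0-15-6-17 0-6 2-4 4-2 12 7 15 13 13 0 14-2 6 18 34 2 24-23 26-15 0-6 4-6 7-13 9-6 2-17 23 22 19 3 15 11 13 18 4 26 15 4 7-18 23-7 17 166 0 1-100-10 2-13 8-27 0-6-5-2-8-2-24-6-13-9-11-5-13-16-12 2-14 5-5 13-1 2-3 4-7 0-15 4-6 8-24-9-4-7-7 0-9 5-9-3-12 3-10-10-7z"/><path data-summit="479 261" data-sink="17 203" d="M71 84l-6 1-12 12-17 6-7 7-13 0 1 178 11-7 0-15 22-17 4-13 17-19 21 24 7-3 7-7 2-16 6-14-23-15 13-10 21-6 15-1 20-25 0-10-8-4-9 0-6 2-8 6-13 1-1-22 3-7-38-24z"/><path data-summit="264 120" data-sink="17 203" d="M179 106l-6 0-21 8-33-5-4 8 1 22 13-1 8-6 15-2 8 4 0 10-20 25-15 1-21 6-13 10 10 8 19 8 15-2 26-7 40-1 17 4 10 8 8 12 45 0 5-10 14-12-5-6 0-6-2-2-9-1 0-6 11-14 7-16 0-8-2-6-12-13-3-2-21 6-10-8-18-2-15 4-8-5-13 3-12-2z"/><path data-summit="75 327" data-sink="17 203" d="M71 217l-17 19-4 13-22 17 0 15-12 7 0 14 44 22 15 2 14 12 15 2 6 7 4 6 0 15 8 15 5 13 0 18-8 10-15 8-6 5-1 10 16 1 15-9 14-14 3-6-3-27-8-18-2-18 10-15 2-33 13-14-19-18-25-14-12-9z"/><path data-summit="479 261" data-sink="591 452" d="M540 338l-8 4-6 23-4 6 0 15-4 7-2 3-13 1-5 5-2 14 16 12 5 13 9 11 6 13 2 24 2 8 6 5 27 0 23-11 0-120-11 3-12-1-11-11-11-18z"/><path data-summit="437 207" data-sink="581 17" d="M494 126l-18 0-26 16-33 2-13 4-10 7-2 13-2 2-13 4-11 11 9 13 15 0 17 6 18-2 10 4 6 18 21-10 32 0 22-10 4-4 2-17 4-10-11-3-9-6-8-18 4-18z"/><path data-summit="230 518" data-sink="591 549" d="M366 480l-5 3 0 20-11 10-4 17-7 8-6-2-4 4-10 14-5 16 8 15-2 6 103 1 9-17 18-23-4-7-26-15-18-4-11-13-3-15z"/><path data-summit="479 261" data-sink="51 20" d="M96 16l-80 1 1 92 12 1 7-7 17-6 15-13 12 2 12 10 25 13 5-11-1-8 7 1 11-7-3-12-13-12-10-2-8-4-6-8-8-2 6-8z"/><path data-summit="150 456" data-sink="18 548" d="M171 436l-6 0-13 13-1 7-11 11-6 10-17 15-5-6-15-30-1-8-22 2-2 15-11 20-1 9-6 4-5 12-23 23-6 13 10 4 8 0 13-6 9-9 9 0 6 3 8-8 13-7 32-1 15-18 10-2 21-9 7-8 0-32 3-6z"/><path data-summit="230 518" data-sink="236 591" d="M210 502l-9 0-9 8-4 15-4 5 0 13 3 6 15 12 2 30 77 1 7-16-2-30-3-10-9-11-3-7-4-4-12-2-18 0-9 5z"/><path data-summit="264 120" data-sink="351 17" d="M282 20l-12 2-4 4 2 22-15 6 5 6 6 23 19 22 5 12 12 12 2 6 0 8-6 13-12 17 0 6 9 1 3 11 4 2 12-13 16-42-6-58 0-8 4-10-6-2-23-23-7-3-6-5z"/><path data-summit="479 261" data-sink="351 17" d="M369 16l-45 0 0 8-7 6-11-6-7 0-6-4-10 1 1 8 6 5 7 3 23 23 6 2-4 10 0 8 6 58-16 42-12 14 2 2 13 0 21-24 18 3 12-17-4-17-4-7-9-29-1-18 2-9 2-31 6-12 10-11z"/>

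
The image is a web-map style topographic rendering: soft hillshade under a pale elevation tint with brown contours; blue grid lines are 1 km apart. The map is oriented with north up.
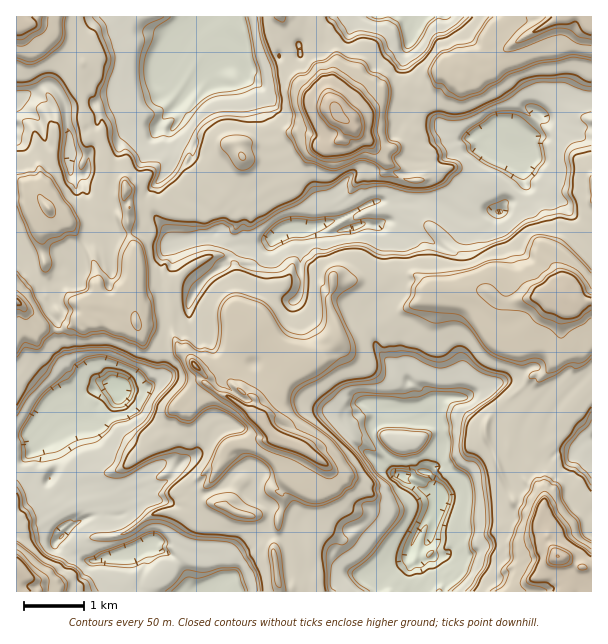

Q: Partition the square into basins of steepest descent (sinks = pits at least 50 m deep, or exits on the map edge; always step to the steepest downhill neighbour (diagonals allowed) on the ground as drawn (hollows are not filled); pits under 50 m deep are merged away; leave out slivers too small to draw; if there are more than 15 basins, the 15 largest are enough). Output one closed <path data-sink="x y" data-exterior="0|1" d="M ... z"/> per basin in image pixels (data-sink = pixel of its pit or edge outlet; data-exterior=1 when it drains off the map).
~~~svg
<path data-sink="437 497" data-exterior="0" d="M416 276l-26 1-12 7-9 0-13-4-21 0-7 20 10 30 0 9-20 17-22 5-10 10-9 15-10 10-11 5-3 12 20 23 9 6 20 6 11 7-7 13-23 23 1 12-6 13 0 12 10 9 2 8 4 37-3 6-10 0-1 3 284 1 13-22 5-3-26-12-8-13-1-17-6-9 1-2-11-2-19-12-13-30-6-20-7-13 0-12 6-11 27-23 15-17 11 0 9-11 6-13 0-29 5-10 0-14-2-2-9 1-6 9-18 19-15 8-11 2-4-2 2-29-16-13-30 2-22-3z"/><path data-sink="492 137" data-exterior="0" d="M591 16l-33 2-52 31-15 18-9 5-11 0-9-5-6 0-15 6-10 11-24 4-6 4-21 2-34 26 3 5-6 13-13 11 0 16-5 12 0 11 3 9 7 3 6-1 27-29 5-14-2-12 17 20 0 7 2 3 14 6 8 0-3 5-1 21 17 17 2-1-3-9 4-13 0-8-1-7-5-5 18-10 15-2 27 14 24 5 13 9 10 13 9 31 15 15 0 6 9 21 0 12 13 8 16-1z"/><path data-sink="119 387" data-exterior="0" d="M21 182l-5 1 0 347 10-7 18-1 24-16 36-8 9-5 3-4 0-16 13-10-1 2 10 17 17-2 16-8 14 12 6 0 15-12 6-2 4 4-6 9 0 5 6 13 6 5 28 12 2 21 5 5 10 3 7 5 4 33 4 4 9-1 3-16-4-27-2-8-10-9 0-12 6-13-1-12 23-23 7-13-11-7-23-8-20-20-6-10 3-9 11-5 28-34-28-20-10-11-5 0-11 10-7 13-5 18 1 9 4 3-15-8-12 3-20-25-7-6-9-14-30-6-3-2-5-12-5-4-18-3-9-3-4-4 0-28-5-12 0-11 5-9-1-6-7-5-17-3-16-9-18-23-5-6z"/><path data-sink="215 17" data-exterior="1" d="M281 16l-264 0-1 2 7 6 13 1 9 5 12 12 25 18 0 38 3 21 7 16 10 5 6 37 11 4 7 5 0 15 2 6 12-1 10-4 12 2 8-6 9 7 27 12 16-19-5-16 10-12 15-12-2-6 0-6 30 0 12-4 14-9 12 0 21 9 7 0 7-4 5-9 0-7-11-9 0-3-8-8-15-6-13-13-12-24-3-29z"/><path data-sink="300 228" data-exterior="0" d="M332 145l-15 3-9 8-6 17-5 5-19 4-24 14-7 7-5 9-6 4 0 11-4 10-8 9-1 6-6 3 10 3 8 9 1 41 16 23 6-7 0-9 6-12 12-14 9-6 32 0 9 6 4 0 5-9 21 0 13 4 9 0 12-7 26-1 13 12 29 3-2-3-4-18 2-18-12-12-2-4-26-22-6-8 1-21 3-5-8 0-14-6-2-3 0-7-14-16-6 22-23 26-10 4-7-3-3-9 0-11 5-12 0-16z"/><path data-sink="591 438" data-exterior="1" d="M567 298l-2 1 0 12-5 10 0 29-6 13-9 11-11 0-15 17-27 23-6 11 0 12 7 13 6 20 13 30 10 8 20 7-1 1 6 9 0 12 9 18 8 3 14 8 13 2 1-266-17 0z"/><path data-sink="69 149" data-exterior="0" d="M17 19l-1 163 17 6 23 29 16 9 17 3 4 3 1-7 5-7 9-6 15 4 5-4 0-6-2-5-1-9-9 0-8-4 0-18-5-26-4-6-7-3-7-16-3-21 2-35-9-9-10-6-20-18-9-5-13-1z"/><path data-sink="416 17" data-exterior="1" d="M560 16l-245 0-3 8 6 5-4 10 0 12 16 48 7 14 7 7 4 0 35-28 18 0 6-4 15-2 12-4 10-10 5 0 7-5 11 0 15-7 10 0 32-23 24-12z"/><path data-sink="500 212" data-exterior="0" d="M455 168l-15 2-18 10 5 5 1 7-4 26 4 7 12 11 2 4 12 12-2 18 4 18 3 4 27-2 11 10 7 2 29-4 16-6 12 3 1-13-8-16-1-11-15-15-6-25-9-15-17-13-24-5z"/><path data-sink="62 536" data-exterior="0" d="M128 464l-12 9 0 16-3 4-9 5-36 8-24 16-21 2-7 7 0 39 14 8 11 2 13-9 12-11 2-8 7-6 14-8 33-3 9-5 16-13 11-5 30 0 10-7 9-3 10 1-7-15 0-5 6-9-4-4-6 2-15 12-6 0-14-12-16 8-17 2z"/><path data-sink="150 542" data-exterior="0" d="M210 502l-12 3-10 7-35 2-31 21-33 3-14 8-7 6-2 8-12 11-13 9-11-2-13-7-1 20 83 1 30-10 18 2 35-27 12-30 6-5 12-18z"/><path data-sink="221 582" data-exterior="0" d="M216 504l-3 0-5 5-8 13-6 5-8 25-12 13-7 3-20 16-18-2-29 9 179 1-5-40-7-5-10-3-5-5-2-21z"/>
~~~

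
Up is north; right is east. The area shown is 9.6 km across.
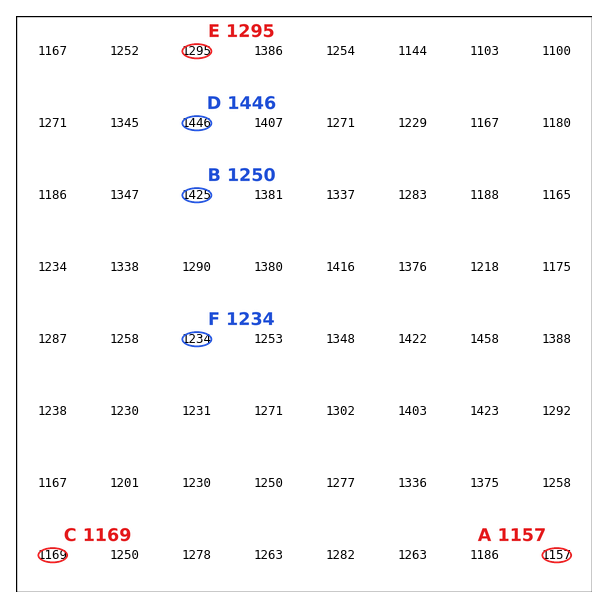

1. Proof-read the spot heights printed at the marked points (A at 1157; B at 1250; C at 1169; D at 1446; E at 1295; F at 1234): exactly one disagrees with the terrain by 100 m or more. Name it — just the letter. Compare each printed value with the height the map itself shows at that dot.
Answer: B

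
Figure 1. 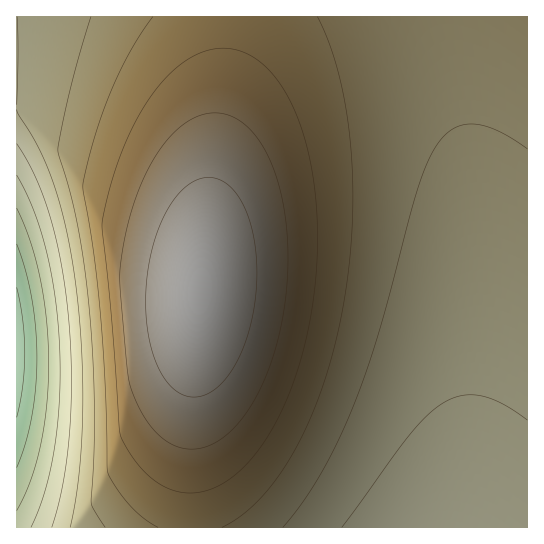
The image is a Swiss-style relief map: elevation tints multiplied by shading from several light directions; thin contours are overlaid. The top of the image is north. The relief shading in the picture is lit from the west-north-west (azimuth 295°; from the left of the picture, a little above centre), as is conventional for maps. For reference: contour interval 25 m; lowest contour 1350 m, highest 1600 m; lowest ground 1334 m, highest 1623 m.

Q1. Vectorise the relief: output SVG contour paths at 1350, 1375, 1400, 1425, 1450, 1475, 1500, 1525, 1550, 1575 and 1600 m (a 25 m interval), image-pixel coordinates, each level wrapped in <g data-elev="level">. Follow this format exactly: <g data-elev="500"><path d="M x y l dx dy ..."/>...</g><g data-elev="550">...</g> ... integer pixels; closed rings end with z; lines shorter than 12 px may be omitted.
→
<g data-elev="1350"><path d="M17 287l6 32 2 34-2 33-6 31"/></g><g data-elev="1375"><path d="M17 244l8 26 7 28 4 29 1 31-1 29-4 30-7 26-8 25"/></g><g data-elev="1400"><path d="M17 208l13 33 10 38 7 42 2 42-2 43-7 40-10 36-13 29"/></g><g data-elev="1425"><path d="M17 175l16 34 13 41 9 48 5 51-1 52-5 49-9 42-14 35"/></g><g data-elev="1450"><path d="M17 144l18 33 15 40 11 48 8 53 2 59-2 57-6 51-11 42"/></g><g data-elev="1475"><path d="M342 527l69-94 18-19 16-12 18-7 19 1 21 8 24 16"/><path d="M17 110l23 40 14 36 13 47 9 53 6 65 1 66-4 60-9 50"/><path d="M17 17l1 37-1 51"/></g><g data-elev="1500"><path d="M283 527l19-24 18-28 18-33 15-36 27-77 38-141 9-25 9-17 9-11 8-6 9-4 11-1 12 2 12 4 30 19"/><path d="M91 17l-20 70-13 63 17 61 11 66 5 56 3 60 0 54-3 55 2 7 12 18"/></g><g data-elev="1525"><path d="M222 527l20-12 19-17 17-21 17-27 15-31 13-33 11-36 8-40 7-40 3-41 1-42-2-40-5-37-7-36-10-31-12-26"/><path d="M153 17l-23 35-20 41-16 46-11 47 10 65 8 64 4 75 3 81 7 15 14 19 14 13 15 9"/></g><g data-elev="1550"><path d="M184 493l11 0 11-2 21-10 22-19 19-25 16-32 14-38 11-41 6-43 3-44-2-42-7-40-10-35-13-29-17-23-19-15-11-4-10-2-19 1-20 8-19 14-18 22-16 25-15 32-12 35-8 36 10 96 9 118 12 22 16 18 17 11z"/></g><g data-elev="1575"><path d="M185 449l17-1 16-7 16-13 15-19 13-24 11-28 8-31 5-33 2-34-1-32-5-30-8-27-11-23-13-18-15-11-16-5-16 1-16 8-16 13-14 19-13 24-11 27-8 30-5 32 0 20 6 70 3 22 3 11 10 23 12 17 15 13z"/></g><g data-elev="1600"><path d="M189 397l12-1 10-4 11-9 9-12 9-16 7-18 5-20 4-22 1-22-1-22-3-19-6-18-7-15-9-11-9-7-11-3-10 1-11 5-11 9-9 12-8 15-7 18-5 20-3 21-1 22 0 20 3 20 5 17 7 15 8 12 10 8z"/></g>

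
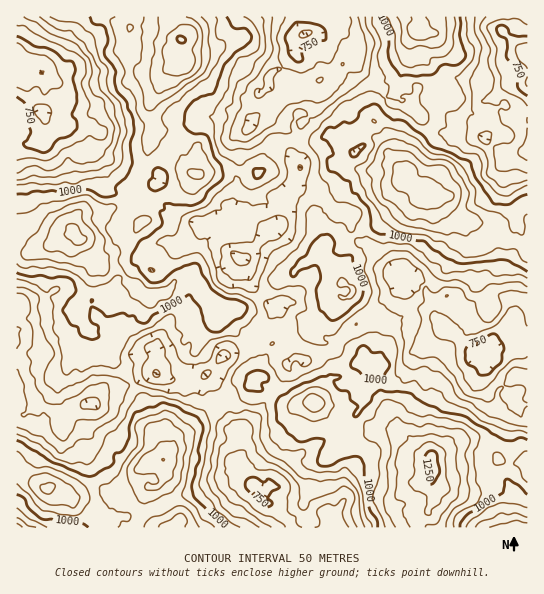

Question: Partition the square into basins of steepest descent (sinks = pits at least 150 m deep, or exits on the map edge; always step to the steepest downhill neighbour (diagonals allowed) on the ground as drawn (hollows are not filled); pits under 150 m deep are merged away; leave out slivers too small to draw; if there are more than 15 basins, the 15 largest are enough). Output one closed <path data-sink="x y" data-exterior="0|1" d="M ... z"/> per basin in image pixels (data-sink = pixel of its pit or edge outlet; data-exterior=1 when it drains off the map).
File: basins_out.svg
<path data-sink="305 34" data-exterior="0" d="M419 16l-244 0 6 14 0 12-2 8 1 12-15 9-4 7-2 12-8 12 2 27 24 6 17 12 5 11 0 13-4 3-4 11-9 7-5 3-14-2-19 12 1 13-6 7-7 13 0 5 6 6 20 12 9 3 8 9 0 8 18-2 8 6 7 16 7 6-20 8-7 11 0 11 2 2 11 2 8-12 13-12 29 29 5 29 2 2 4-1 23 27 10 2 20-3-10 21 2 4-11 16 1 14 9 4 20-1 5-6 1-8 7-8 0-4-8-13-15-19 8-9 7-14 12-3 20-15 0-7-5-5-13-2-11-6-11 2-11-9 1-5 8-6 0-10 8-5 4 2 3-9 5-4-1-10 3-4-12-8-4-12-7-9 17 9 4 16 6-17 16-15 2-5-2-7 1-5 14-5 16-12 11-12 14-2 6-5-14-13-6-8 2-10 5-12 5-8 12-10 8-14 2-22-4-4-4-11-3-19-6-6-8-2-3-5 0-8 2-5 8-6 2-8z"/><path data-sink="259 491" data-exterior="0" d="M51 245l-18 8-17-2 1 224 10 2 19 12 3-1 10 8 12 3 20 0 10-4 12 1 18-9 9-9 1-9 6-8 4-2 11 0 3 4 0 12-2 8 9 10 8 22-5 13 242-1 2-8 9-8 8-16 0-8-5-8 1-13-3-7-7-4-15-18-16-8-12 0-17 8-17-1 4 6-1 8-5 3-10 2-7 5-20 1-7-2-3-5 0-11 11-16-2-4 10-21-20 3-10-2-23-27-4 1-2-2-5-29-29-29-13 12-8 12-11-2-2-2 0-11 7-11 20-8-8-8-2 0-15 12-5-4-5-10-6-5-21 3-4 2-6 20-13 12-12 4-11 8 4 5 0 4-6 9-14 2-14-1-1-3 9-15 3-11-15-18 0-6-8-2-7-6-7-3-4-7 2-11-1-19z"/><path data-sink="42 73" data-exterior="0" d="M174 16l-158 1 0 233 9 3 8 0 22-9 18-11 10 10 9 23 3 3 4 0 1 18 5 12 8 5 14-5 10-9-10-8-8-11-16-3 0-2 2-9 16-16 9-4 6-6 3-6 5-4 0-14-17-6 0-6 6-10 2-11 12-15 2-21 16 23 14 4 14 8 6-2 0-13-3-9-19-14-23-6-3-15 0-12 8-12 4-15 3-4 14-9-1-12 2-8 0-12z"/><path data-sink="489 351" data-exterior="0" d="M427 193l-8 6-14 2-11 12-16 12-14 5-1 5 2 7-2 5-16 15-6 12 2 8 10 8-1 4-5 3-8 0-4 6 0 8-6 10-3 3-9 1-5 9 11 9 11-2 15 7 6 0 8 6 0 7 12 8 5 10 1 16 6 12 0 11 43 43 3-5 14-5 16-10 15 0 7 3 17 17 8 3 17 0 1-217-30-10-19 11-5 0-7-6-4-17 1-4-9-10-7-13-2-2-12 1z"/><path data-sink="527 55" data-exterior="1" d="M133 235l-12 6-16 16-2 10 16 4 8 11 10 8-10 9-14 5-8-5-5-12-1-18-6 1-9 25-11 11 0 7 15 18-3 11-9 15 1 3 14 1 14-2 6-9 0-4-6-7 6 0 7-6 12-4 14-14 5-18 4-2 21-3 6 5 5 10 5 4 17-13-6-13-4-5-14-1-8 2 0-8-8-9-9-3-20-12-6-6z"/><path data-sink="515 527" data-exterior="1" d="M478 441l-15 0-32 17 0 21 5 8 0 8-8 16-9 8-1 9 110-1 0-62-2-2-16 1-8-3-17-17z"/><path data-sink="17 527" data-exterior="1" d="M21 475l-5 0 1 53 108-1-8-13 6-12-10-6-12-1-10 4-20 0-12-3-10-8-3 1z"/>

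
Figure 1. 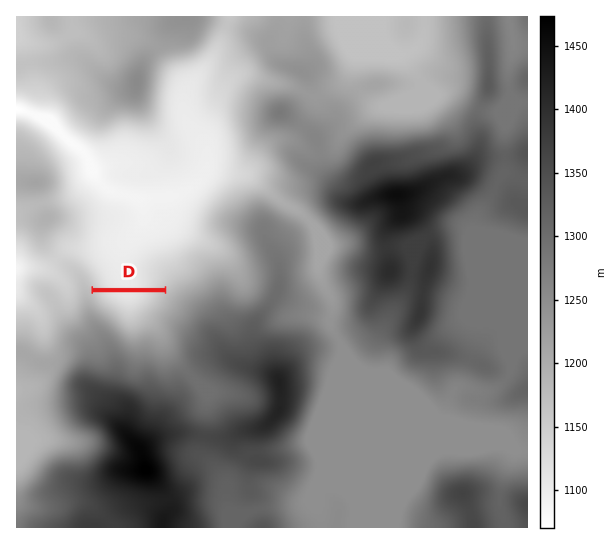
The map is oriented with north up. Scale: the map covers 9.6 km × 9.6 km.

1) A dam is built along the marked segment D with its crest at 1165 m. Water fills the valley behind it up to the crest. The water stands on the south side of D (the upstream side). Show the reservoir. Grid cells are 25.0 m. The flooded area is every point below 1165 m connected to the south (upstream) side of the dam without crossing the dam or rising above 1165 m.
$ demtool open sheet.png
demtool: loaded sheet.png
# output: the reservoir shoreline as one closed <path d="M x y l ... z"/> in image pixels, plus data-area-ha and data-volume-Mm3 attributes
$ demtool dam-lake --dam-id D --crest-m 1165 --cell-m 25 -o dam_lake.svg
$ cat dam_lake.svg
<path d="M162 292l-68 0-1 1 4 5 0 1 6 6 2 0 2 3 4 1 4 4 2 0 9 10 3 0 2 1 2-1 2 0 22-21 2-4 4-5-1-1z" data-area-ha="46" data-volume-Mm3="12.01"/>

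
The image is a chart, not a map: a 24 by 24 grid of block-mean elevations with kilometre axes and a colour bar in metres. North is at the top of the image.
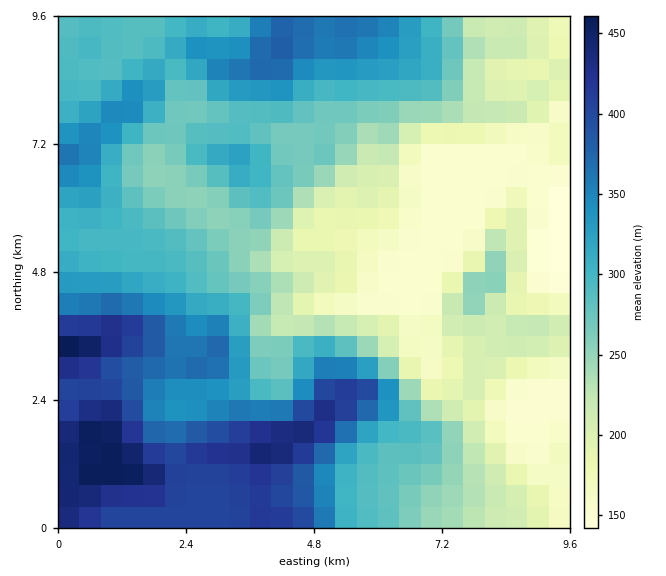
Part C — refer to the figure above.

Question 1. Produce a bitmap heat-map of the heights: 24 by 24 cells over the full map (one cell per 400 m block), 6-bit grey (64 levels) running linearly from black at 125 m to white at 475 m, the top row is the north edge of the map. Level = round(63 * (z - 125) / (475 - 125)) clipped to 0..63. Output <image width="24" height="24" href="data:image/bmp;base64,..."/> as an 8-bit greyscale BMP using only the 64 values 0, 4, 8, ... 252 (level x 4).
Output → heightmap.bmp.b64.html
<image width="24" height="24" href="data:image/bmp;base64,Qk12BgAAAAAAADYEAAAoAAAAGAAAABgAAAABAAgAAAAAAEACAAATCwAAEwsAAAABAAAAAAAAAAAAAAEBAQACAgIAAwMDAAQEBAAFBQUABgYGAAcHBwAICAgACQkJAAoKCgALCwsADAwMAA0NDQAODg4ADw8PABAQEAAREREAEhISABMTEwAUFBQAFRUVABYWFgAXFxcAGBgYABkZGQAaGhoAGxsbABwcHAAdHR0AHh4eAB8fHwAgICAAISEhACIiIgAjIyMAJCQkACUlJQAmJiYAJycnACgoKAApKSkAKioqACsrKwAsLCwALS0tAC4uLgAvLy8AMDAwADExMQAyMjIAMzMzADQ0NAA1NTUANjY2ADc3NwA4ODgAOTk5ADo6OgA7OzsAPDw8AD09PQA+Pj4APz8/AEBAQABBQUEAQkJCAENDQwBEREQARUVFAEZGRgBHR0cASEhIAElJSQBKSkoAS0tLAExMTABNTU0ATk5OAE9PTwBQUFAAUVFRAFJSUgBTU1MAVFRUAFVVVQBWVlYAV1dXAFhYWABZWVkAWlpaAFtbWwBcXFwAXV1dAF5eXgBfX18AYGBgAGFhYQBiYmIAY2NjAGRkZABlZWUAZmZmAGdnZwBoaGgAaWlpAGpqagBra2sAbGxsAG1tbQBubm4Ab29vAHBwcABxcXEAcnJyAHNzcwB0dHQAdXV1AHZ2dgB3d3cAeHh4AHl5eQB6enoAe3t7AHx8fAB9fX0Afn5+AH9/fwCAgIAAgYGBAIKCggCDg4MAhISEAIWFhQCGhoYAh4eHAIiIiACJiYkAioqKAIuLiwCMjIwAjY2NAI6OjgCPj48AkJCQAJGRkQCSkpIAk5OTAJSUlACVlZUAlpaWAJeXlwCYmJgAmZmZAJqamgCbm5sAnJycAJ2dnQCenp4An5+fAKCgoAChoaEAoqKiAKOjowCkpKQApaWlAKampgCnp6cAqKioAKmpqQCqqqoAq6urAKysrACtra0Arq6uAK+vrwCwsLAAsbGxALKysgCzs7MAtLS0ALW1tQC2trYAt7e3ALi4uAC5ubkAurq6ALu7uwC8vLwAvb29AL6+vgC/v78AwMDAAMHBwQDCwsIAw8PDAMTExADFxcUAxsbGAMfHxwDIyMgAycnJAMrKygDLy8sAzMzMAM3NzQDOzs4Az8/PANDQ0ADR0dEA0tLSANPT0wDU1NQA1dXVANbW1gDX19cA2NjYANnZ2QDa2toA29vbANzc3ADd3d0A3t7eAN/f3wDg4OAA4eHhAOLi4gDj4+MA5OTkAOXl5QDm5uYA5+fnAOjo6ADp6ekA6urqAOvr6wDs7OwA7e3tAO7u7gDv7+8A8PDwAPHx8QDy8vIA8/PzAPT09AD19fUA9vb2APf39wD4+PgA+fn5APr6+gD7+/sA/Pz8AP39/QD+/v4A////AODUyMjIyMjIyNDQxKiAeHBkWFRMQDwwHOTg2NjUyMjIzNDIvKSAdHBkXFhMRDwsHOTw8PDkzMjM0NTMvKCAeHBsZFhMQCwcHOTs8OjQyNTY2OTg0LSMfHR0cFxIMBgUIOTw7NS0sLzEzNjc4NSsjIB4dFw8IBQUGMzc4MSkmJykqKioyNjMtJhwUEAwGBQUFMjMyLyonJyckHx0nMjQxJxYLDA4JBQUFNjUxLi0rLCslGxoiKSkkGAsGCg4OCggHPDs2My8rKy0kGRkfIRwWDwcHCw4PEA8NNDQ2NC8qJykgFRESExEPDAcHDxAPEREPKiosKigmIiEfGRIMCAcFBQUFERcQCwoIJSUlIyEgHhsaGBQQDAoGBQUFCxcYDAUEIiAgHx8fHRsXFA8NDQsHBQUFBQsXDgQDIB8fHx8eHBkXFxALCwoIBwUFBQYSDQQDICEgHx0bGBcYGhYNCwsLCQYFBQUKDQUDIyQhHBkXFxgdHhsUDgwNDAcFBQUFCAUDKCYgGhcXGR0iIBwZFhAODgYFBQUFBQUEKykhGhcZHyIkIBoaGxYREQgFBQUFBQYIJignIBsaHR0eHBoaGhgUFQ8KCgoIBwYIISMoKCAaGhwdHh4cGhoZGBYWFBISEQwGHx4iJyUcHCIlJiYhHyAfHx4eGRENDQ8MHh4dICIfIikrLCwoJiYlJCMhGxEMDAsNHh8eHR4iJyYnLC4sKiooJyQhHBQREQ0KHR4eHR0fIiAiKS0sKisrKSUgGhEQEA0JA=="/>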